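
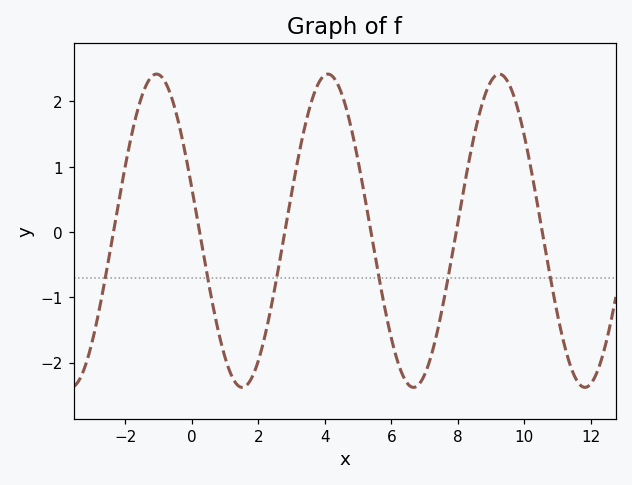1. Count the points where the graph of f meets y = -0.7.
6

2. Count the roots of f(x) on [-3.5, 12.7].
6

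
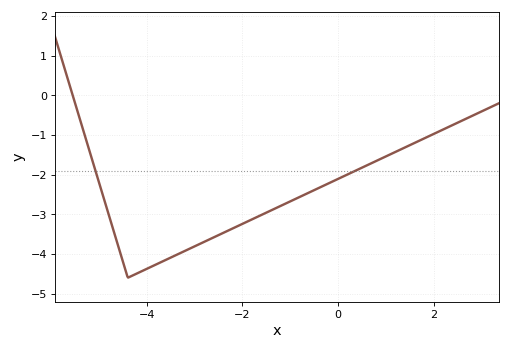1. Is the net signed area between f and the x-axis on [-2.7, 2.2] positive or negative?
negative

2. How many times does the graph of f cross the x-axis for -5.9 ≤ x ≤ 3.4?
1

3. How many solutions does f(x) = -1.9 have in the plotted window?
2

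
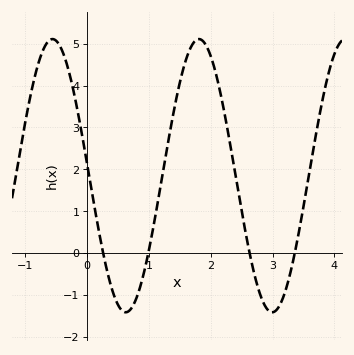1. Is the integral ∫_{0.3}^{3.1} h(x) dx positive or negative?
positive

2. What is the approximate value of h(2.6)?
0.211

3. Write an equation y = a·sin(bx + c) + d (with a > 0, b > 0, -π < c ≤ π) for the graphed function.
y = 3.26sin(2.65x + 3.06) + 1.85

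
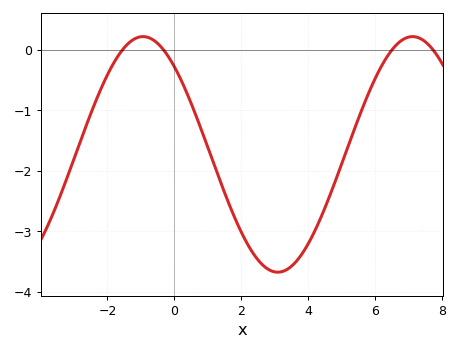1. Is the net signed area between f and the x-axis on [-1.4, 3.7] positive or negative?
negative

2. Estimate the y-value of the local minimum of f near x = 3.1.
-3.7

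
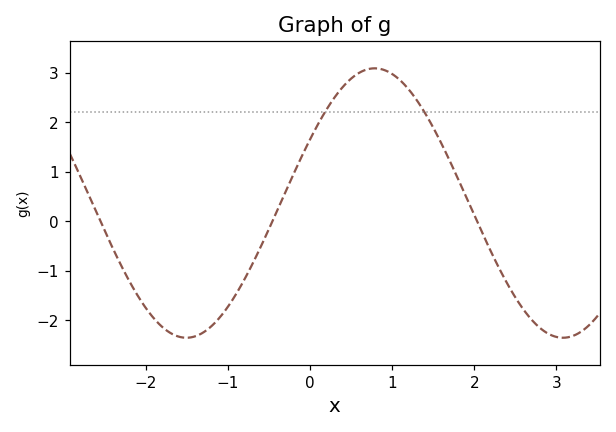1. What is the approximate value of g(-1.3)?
-2.2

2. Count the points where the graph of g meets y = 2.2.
2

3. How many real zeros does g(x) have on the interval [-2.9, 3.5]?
3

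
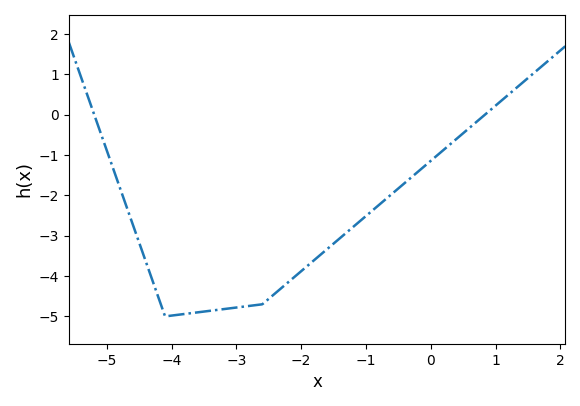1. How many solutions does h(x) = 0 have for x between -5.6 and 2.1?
2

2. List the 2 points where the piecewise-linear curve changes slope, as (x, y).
(-4.1, -5); (-2.6, -4.7)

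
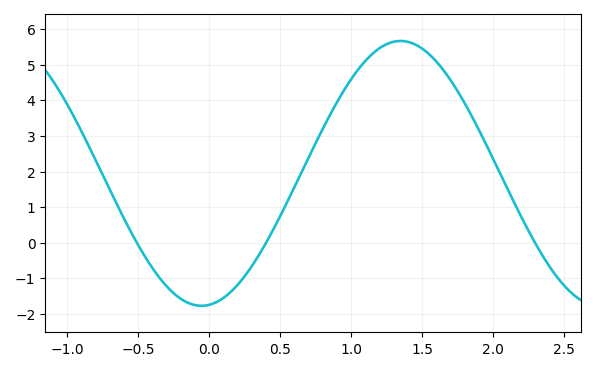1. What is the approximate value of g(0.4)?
-0.007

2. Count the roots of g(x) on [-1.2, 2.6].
3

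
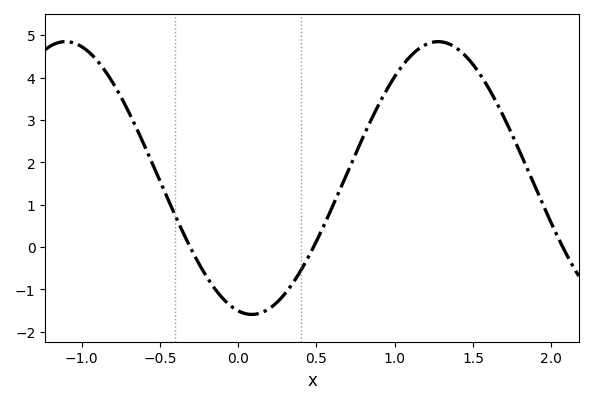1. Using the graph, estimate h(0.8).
2.61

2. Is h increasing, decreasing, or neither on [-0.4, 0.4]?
neither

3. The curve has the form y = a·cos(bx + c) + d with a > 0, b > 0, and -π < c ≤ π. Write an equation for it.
y = 3.22cos(2.64x + 2.91) + 1.63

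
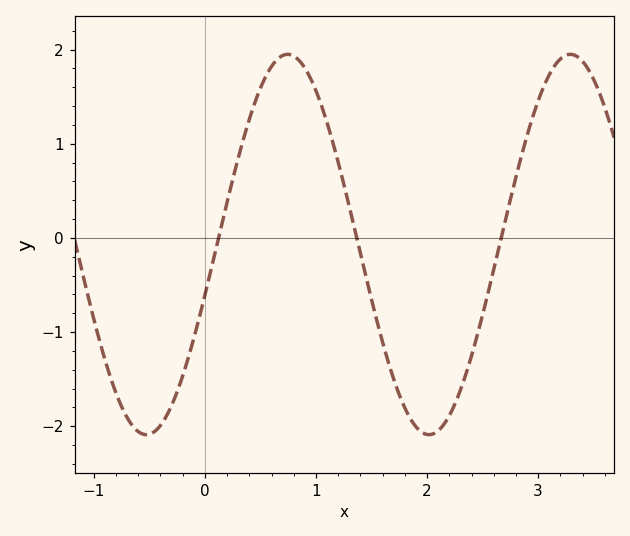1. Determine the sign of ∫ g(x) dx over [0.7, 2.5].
negative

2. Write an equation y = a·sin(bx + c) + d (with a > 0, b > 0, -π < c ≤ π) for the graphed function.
y = 2.02sin(2.5x - 0.27) - 0.07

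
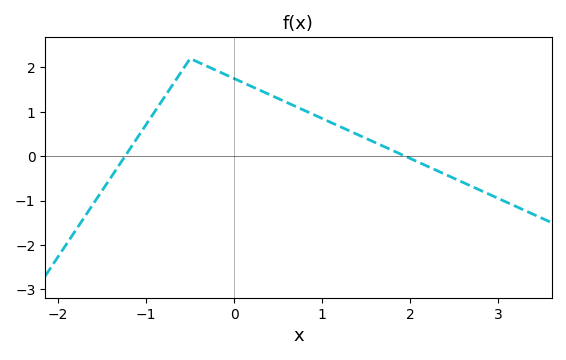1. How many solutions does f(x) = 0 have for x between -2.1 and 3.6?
2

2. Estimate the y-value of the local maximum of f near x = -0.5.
2.2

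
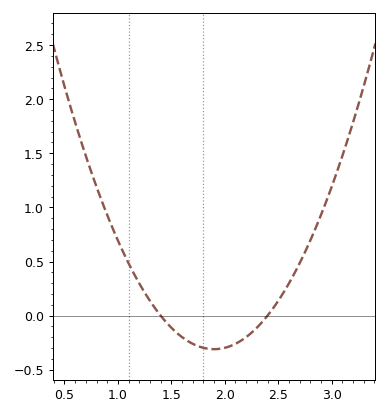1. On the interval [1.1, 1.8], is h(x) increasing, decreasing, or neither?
decreasing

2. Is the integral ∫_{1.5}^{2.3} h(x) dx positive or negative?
negative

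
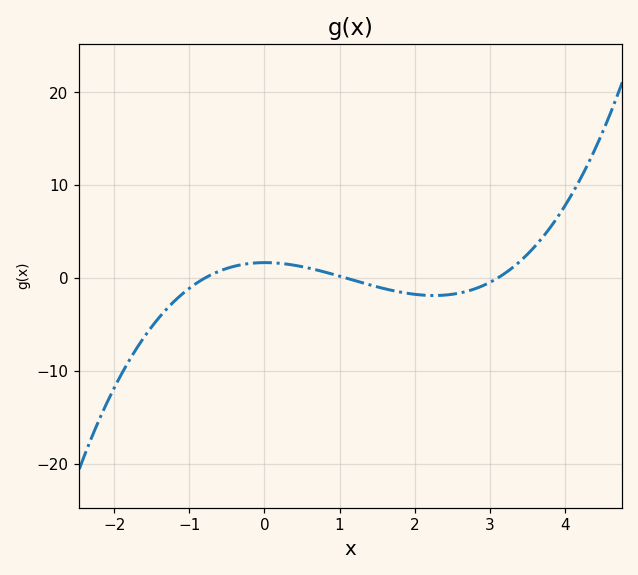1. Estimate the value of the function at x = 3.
-0.448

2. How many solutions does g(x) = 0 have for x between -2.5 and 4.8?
3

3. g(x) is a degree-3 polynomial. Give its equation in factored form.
y = 0.62(x + 0.8)(x - 1.1)(x - 3.1)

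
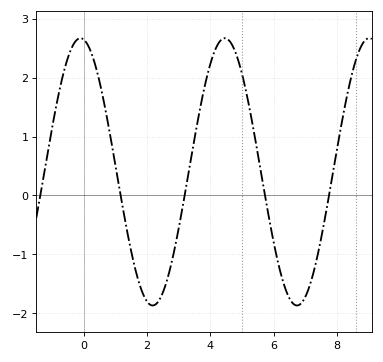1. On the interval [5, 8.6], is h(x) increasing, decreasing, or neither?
neither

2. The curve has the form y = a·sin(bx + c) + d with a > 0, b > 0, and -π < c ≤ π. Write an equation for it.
y = 2.27sin(1.4x + 1.7) + 0.4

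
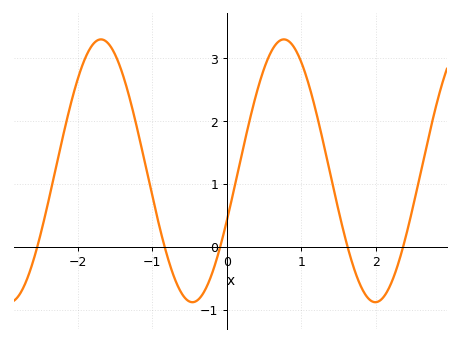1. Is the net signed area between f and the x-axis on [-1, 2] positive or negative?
positive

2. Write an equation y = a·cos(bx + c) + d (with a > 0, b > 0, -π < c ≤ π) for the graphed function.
y = 2.09cos(2.56x - 1.96) + 1.21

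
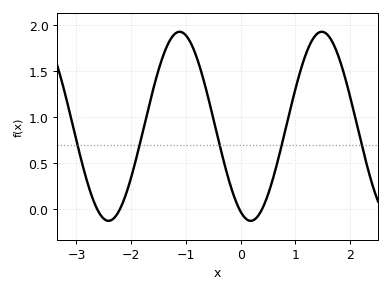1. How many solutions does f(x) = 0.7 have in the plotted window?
5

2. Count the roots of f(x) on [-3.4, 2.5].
4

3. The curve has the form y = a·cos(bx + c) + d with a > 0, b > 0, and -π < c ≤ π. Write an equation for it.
y = 1.03cos(2.42x + 2.7) + 0.9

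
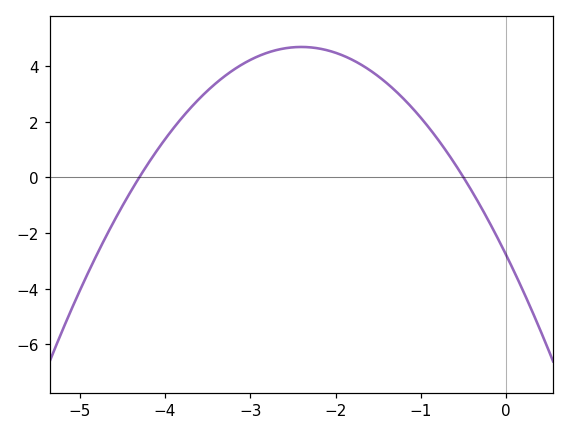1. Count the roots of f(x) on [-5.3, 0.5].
2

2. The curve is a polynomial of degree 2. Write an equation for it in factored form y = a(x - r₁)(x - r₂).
y = -1.3(x + 4.3)(x + 0.5)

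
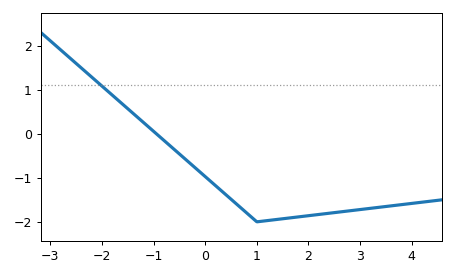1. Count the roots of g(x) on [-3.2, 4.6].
1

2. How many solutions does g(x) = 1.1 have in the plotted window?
1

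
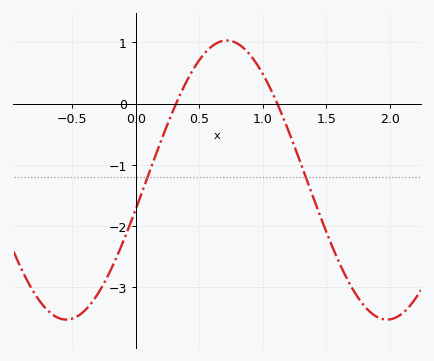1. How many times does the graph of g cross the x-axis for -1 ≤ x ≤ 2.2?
2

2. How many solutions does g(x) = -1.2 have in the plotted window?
2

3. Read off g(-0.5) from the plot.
-3.5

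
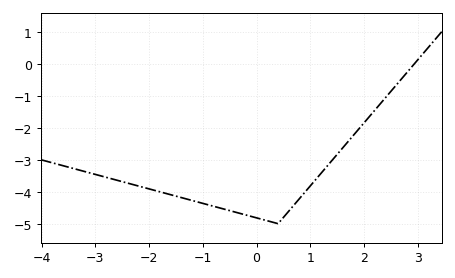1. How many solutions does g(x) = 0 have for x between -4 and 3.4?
1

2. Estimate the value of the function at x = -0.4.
-4.6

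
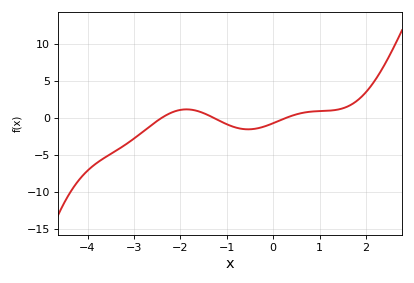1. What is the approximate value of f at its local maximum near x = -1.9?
1.12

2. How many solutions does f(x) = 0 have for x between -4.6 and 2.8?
3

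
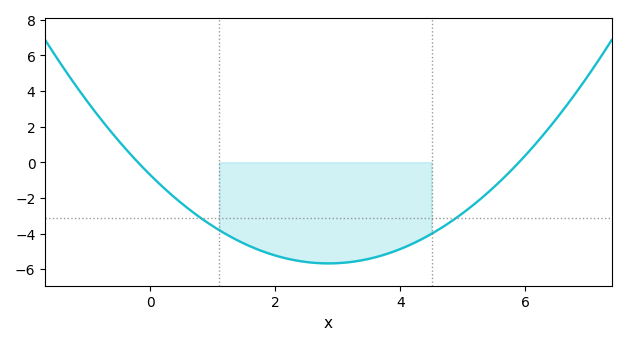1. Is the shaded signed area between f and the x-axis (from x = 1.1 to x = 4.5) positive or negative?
negative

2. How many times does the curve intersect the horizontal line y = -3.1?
2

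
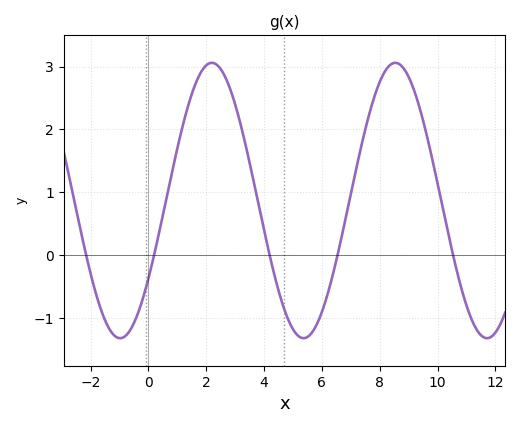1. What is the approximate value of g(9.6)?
1.96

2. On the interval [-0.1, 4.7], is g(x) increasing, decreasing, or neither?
neither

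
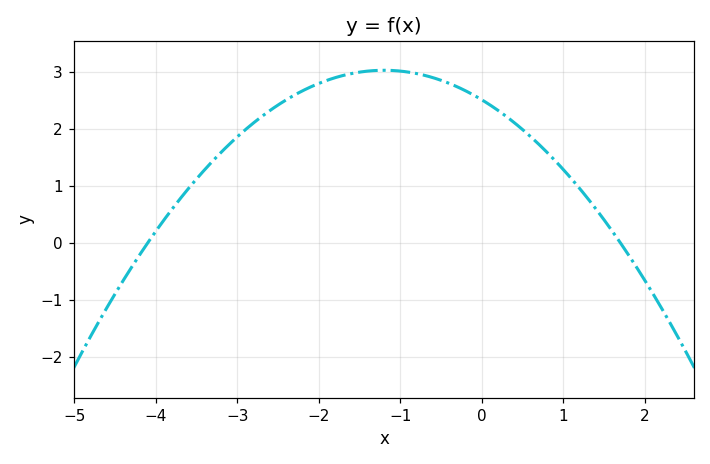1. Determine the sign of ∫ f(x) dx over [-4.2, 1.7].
positive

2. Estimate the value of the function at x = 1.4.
0.594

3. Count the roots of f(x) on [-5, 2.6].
2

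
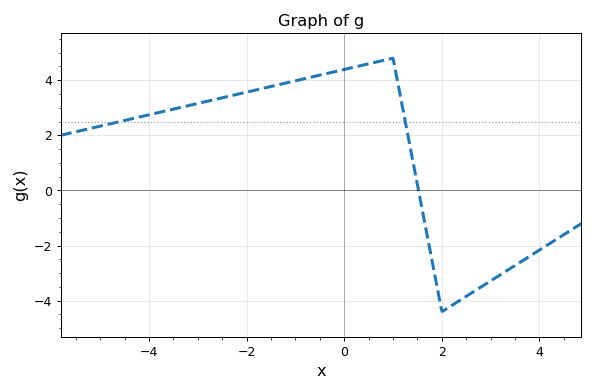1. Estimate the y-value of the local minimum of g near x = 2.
-4.4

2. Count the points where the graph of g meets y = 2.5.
2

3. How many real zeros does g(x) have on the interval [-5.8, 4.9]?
1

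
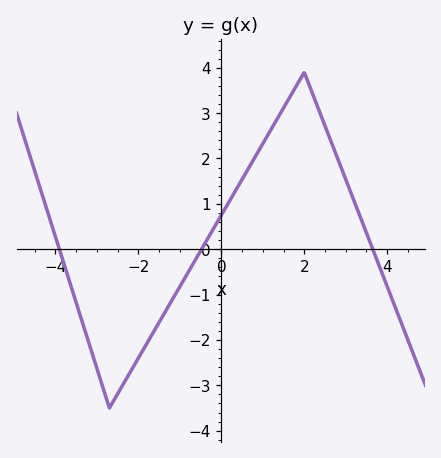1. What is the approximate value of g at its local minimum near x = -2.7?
-3.5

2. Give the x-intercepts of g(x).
-3.91, -0.477, 3.65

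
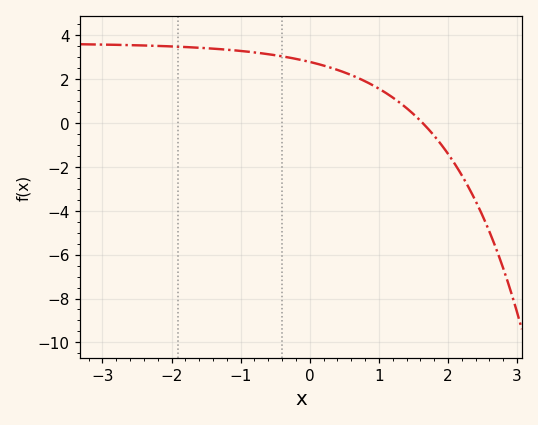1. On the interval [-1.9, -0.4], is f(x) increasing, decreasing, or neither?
decreasing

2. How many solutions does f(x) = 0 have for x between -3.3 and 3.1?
1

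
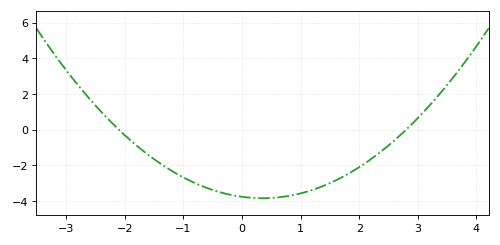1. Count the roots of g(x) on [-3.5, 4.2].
2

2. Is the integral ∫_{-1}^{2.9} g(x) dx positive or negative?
negative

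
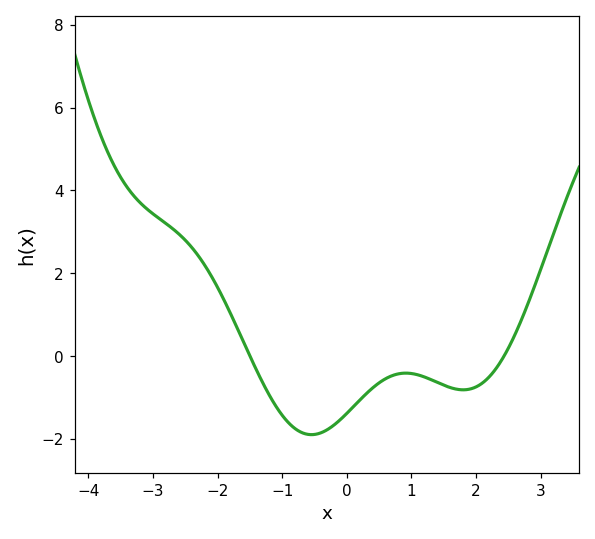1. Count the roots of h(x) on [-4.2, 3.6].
2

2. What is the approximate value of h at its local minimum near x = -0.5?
-1.89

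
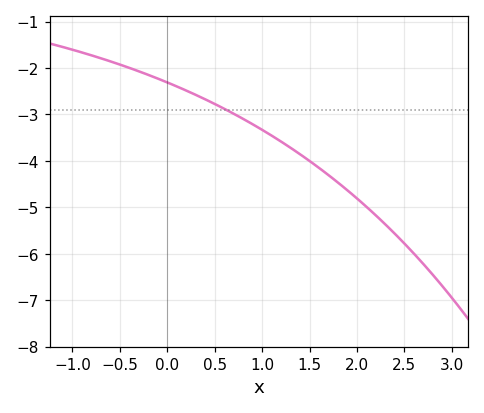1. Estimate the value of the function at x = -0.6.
-1.9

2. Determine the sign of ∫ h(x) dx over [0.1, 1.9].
negative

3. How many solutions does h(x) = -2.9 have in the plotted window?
1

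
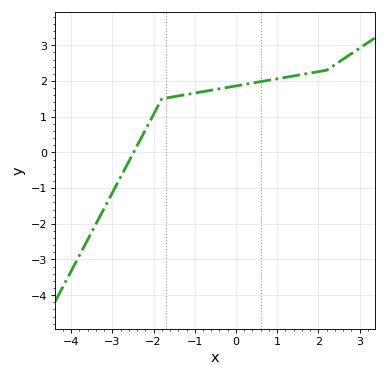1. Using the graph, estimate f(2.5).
2.53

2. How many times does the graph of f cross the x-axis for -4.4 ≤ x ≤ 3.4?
1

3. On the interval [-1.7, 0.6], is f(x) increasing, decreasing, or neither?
increasing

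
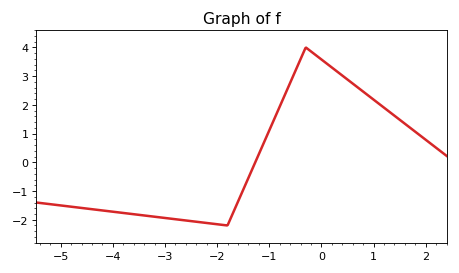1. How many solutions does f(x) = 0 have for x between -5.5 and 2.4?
1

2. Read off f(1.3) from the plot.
1.76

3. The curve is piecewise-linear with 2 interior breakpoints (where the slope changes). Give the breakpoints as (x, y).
(-1.8, -2.2); (-0.3, 4)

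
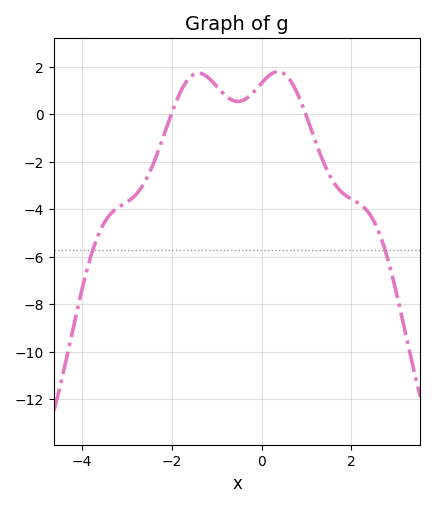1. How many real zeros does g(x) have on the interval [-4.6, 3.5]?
2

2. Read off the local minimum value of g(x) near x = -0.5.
0.539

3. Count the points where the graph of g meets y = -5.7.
2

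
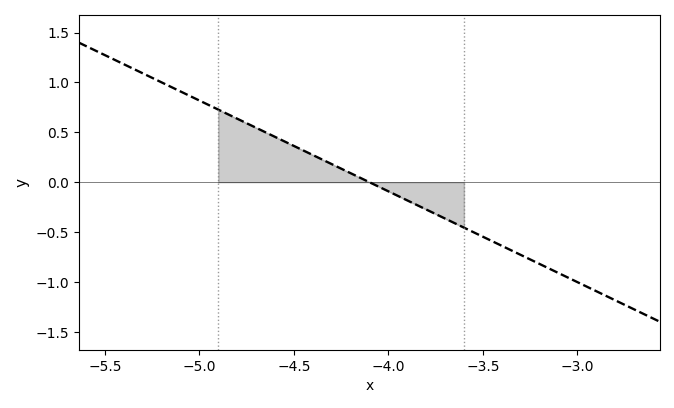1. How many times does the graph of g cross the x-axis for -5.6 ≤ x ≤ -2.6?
1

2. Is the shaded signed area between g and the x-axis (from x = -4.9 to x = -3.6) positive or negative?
positive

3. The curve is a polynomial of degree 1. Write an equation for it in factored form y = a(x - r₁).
y = -0.91(x + 4.1)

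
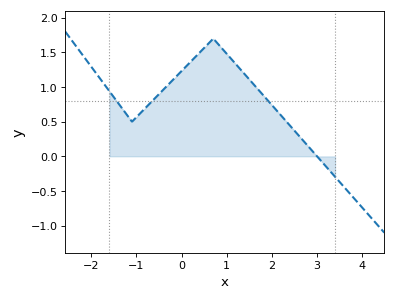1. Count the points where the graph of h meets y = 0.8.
3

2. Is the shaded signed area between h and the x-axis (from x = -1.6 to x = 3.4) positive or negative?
positive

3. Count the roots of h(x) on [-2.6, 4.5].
1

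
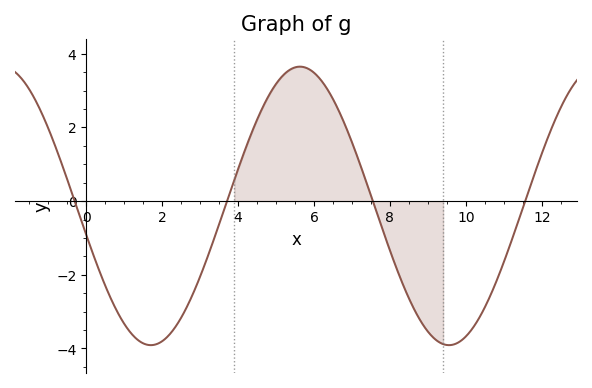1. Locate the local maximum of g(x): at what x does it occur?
5.63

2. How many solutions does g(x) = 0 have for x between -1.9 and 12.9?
4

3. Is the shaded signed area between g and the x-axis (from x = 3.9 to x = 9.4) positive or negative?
positive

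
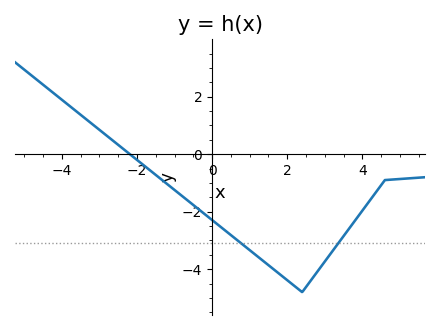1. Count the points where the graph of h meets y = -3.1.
2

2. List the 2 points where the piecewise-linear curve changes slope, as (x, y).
(2.4, -4.8); (4.6, -0.9)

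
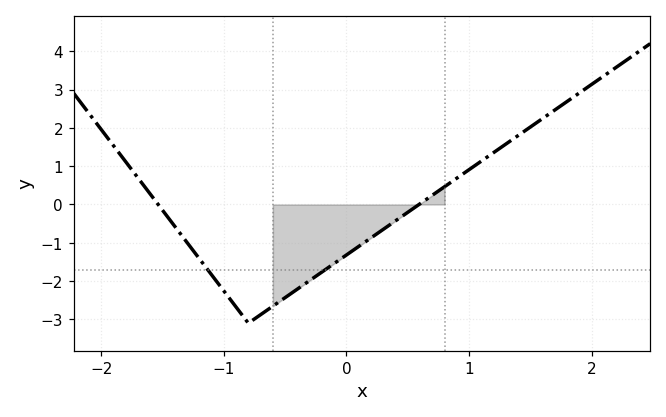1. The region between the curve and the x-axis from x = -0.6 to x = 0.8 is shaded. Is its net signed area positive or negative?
negative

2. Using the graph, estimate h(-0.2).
-1.8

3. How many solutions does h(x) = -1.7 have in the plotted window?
2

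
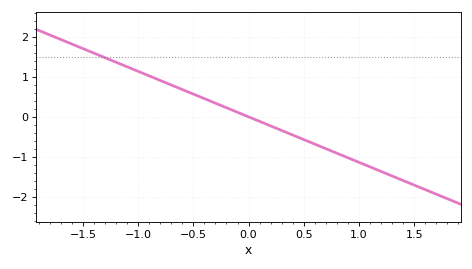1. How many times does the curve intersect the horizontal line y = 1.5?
1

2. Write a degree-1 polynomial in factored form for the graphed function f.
y = -1.14(x - 0)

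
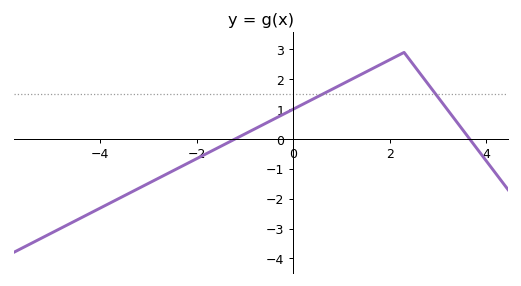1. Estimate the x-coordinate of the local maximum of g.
2.2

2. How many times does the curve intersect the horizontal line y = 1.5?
2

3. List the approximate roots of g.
-1.2, 3.6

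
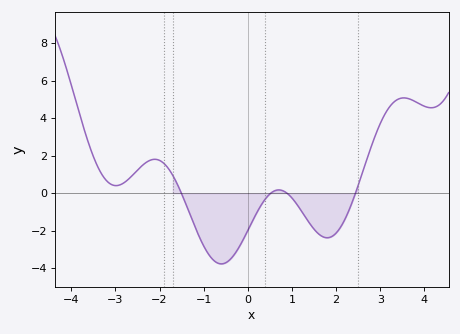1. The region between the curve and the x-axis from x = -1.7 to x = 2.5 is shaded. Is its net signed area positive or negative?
negative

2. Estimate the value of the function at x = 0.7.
0.2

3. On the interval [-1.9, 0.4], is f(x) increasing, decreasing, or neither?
neither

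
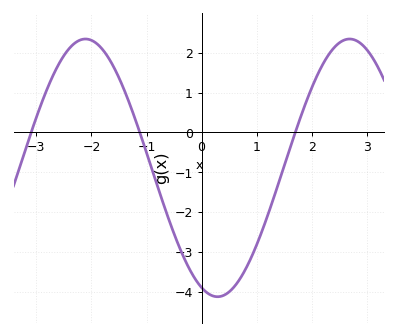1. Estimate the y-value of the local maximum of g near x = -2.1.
2.35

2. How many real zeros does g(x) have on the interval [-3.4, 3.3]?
3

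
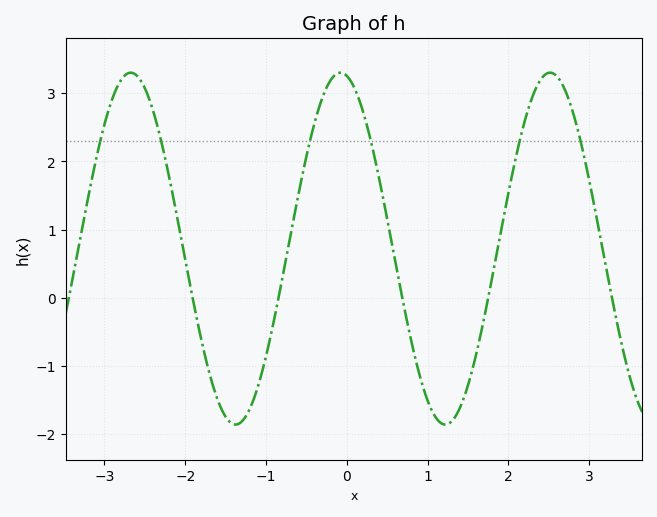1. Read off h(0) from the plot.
3.3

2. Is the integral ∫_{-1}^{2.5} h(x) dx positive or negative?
positive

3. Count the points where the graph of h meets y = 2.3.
6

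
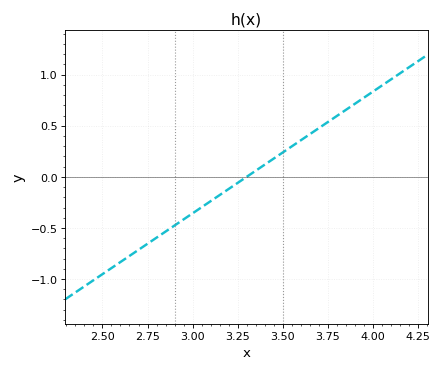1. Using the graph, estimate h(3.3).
0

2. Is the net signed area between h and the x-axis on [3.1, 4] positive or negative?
positive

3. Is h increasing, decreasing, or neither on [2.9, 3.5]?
increasing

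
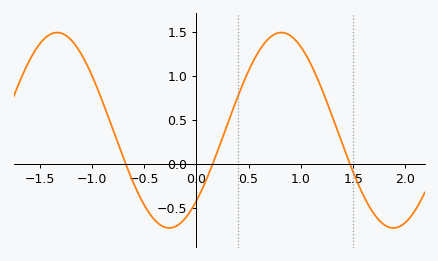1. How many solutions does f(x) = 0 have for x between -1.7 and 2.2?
3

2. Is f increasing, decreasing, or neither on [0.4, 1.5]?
neither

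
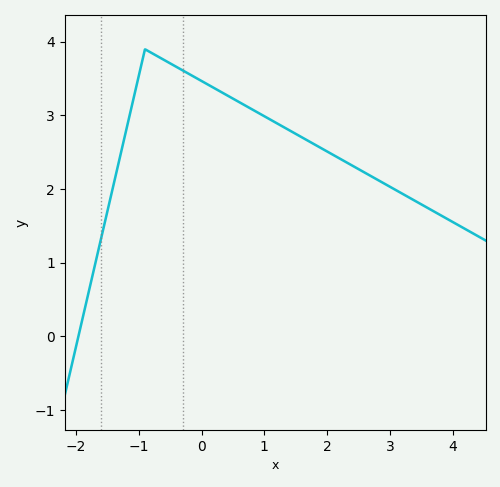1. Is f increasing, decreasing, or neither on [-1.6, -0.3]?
neither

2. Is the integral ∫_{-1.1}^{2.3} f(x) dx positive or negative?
positive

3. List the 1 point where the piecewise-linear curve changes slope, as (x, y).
(-0.9, 3.9)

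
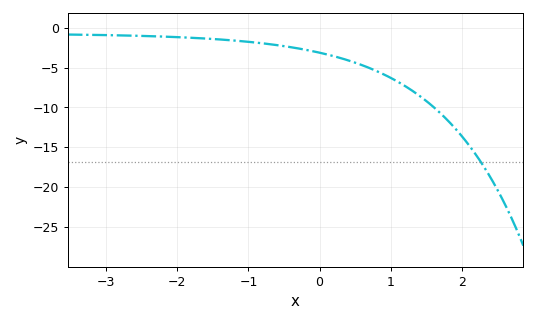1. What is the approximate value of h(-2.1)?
-1.14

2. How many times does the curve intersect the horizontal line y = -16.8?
1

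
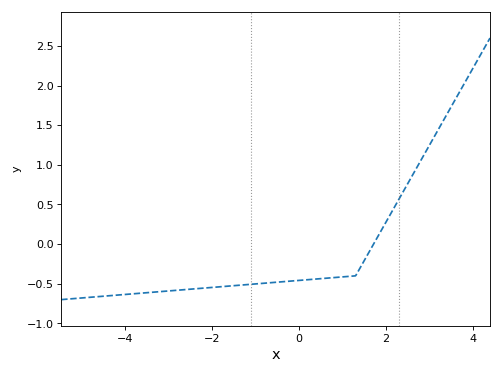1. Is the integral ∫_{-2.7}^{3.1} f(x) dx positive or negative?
negative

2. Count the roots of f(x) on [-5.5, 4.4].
1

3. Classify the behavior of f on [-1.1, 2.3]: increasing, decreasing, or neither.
increasing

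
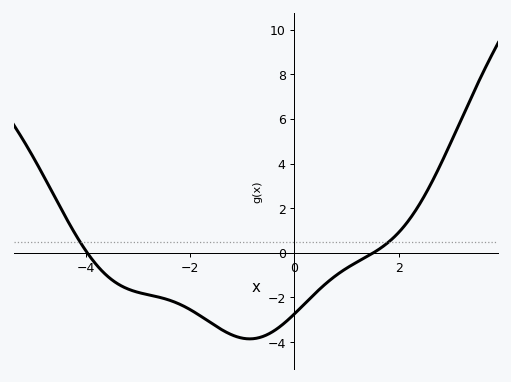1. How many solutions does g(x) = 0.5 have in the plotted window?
2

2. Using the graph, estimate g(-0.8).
-3.8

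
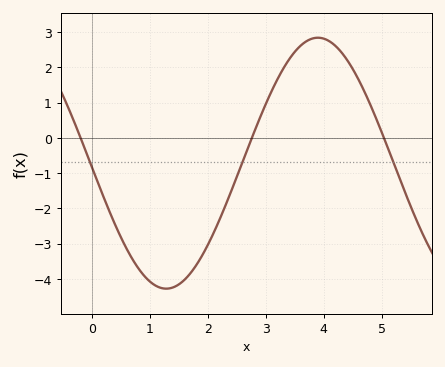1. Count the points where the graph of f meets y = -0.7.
3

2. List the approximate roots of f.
-0.2, 2.8, 5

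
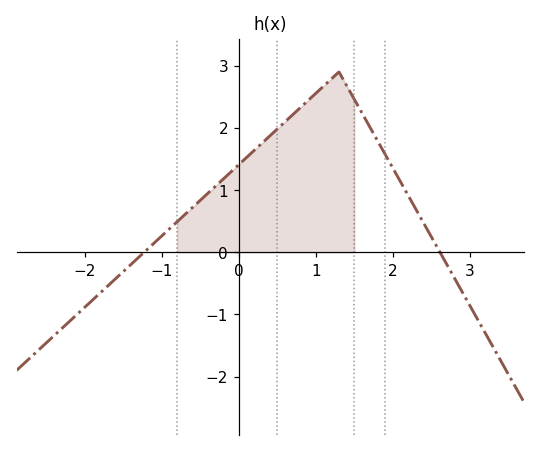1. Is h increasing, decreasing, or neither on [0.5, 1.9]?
neither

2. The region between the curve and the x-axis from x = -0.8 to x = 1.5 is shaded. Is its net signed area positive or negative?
positive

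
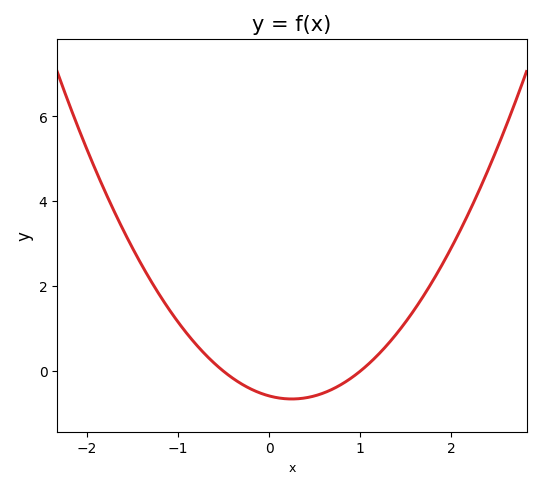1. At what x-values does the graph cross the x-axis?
-0.5, 1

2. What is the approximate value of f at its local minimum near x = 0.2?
-0.6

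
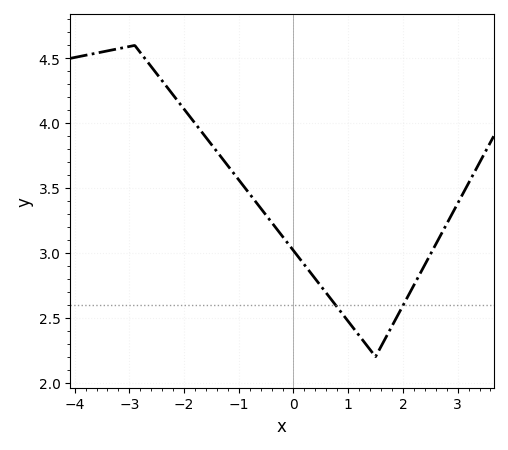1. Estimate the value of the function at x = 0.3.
2.85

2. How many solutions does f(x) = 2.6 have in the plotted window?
2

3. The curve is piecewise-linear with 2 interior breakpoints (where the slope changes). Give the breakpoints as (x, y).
(-2.9, 4.6); (1.5, 2.2)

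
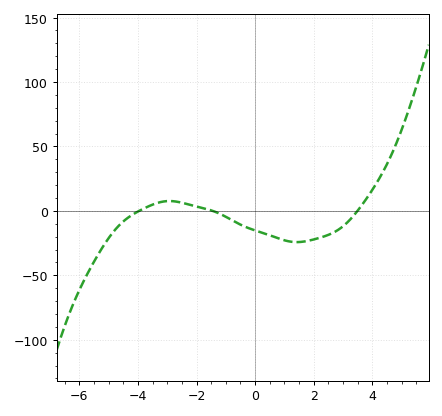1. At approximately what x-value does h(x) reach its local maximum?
-2.93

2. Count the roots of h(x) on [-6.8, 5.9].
3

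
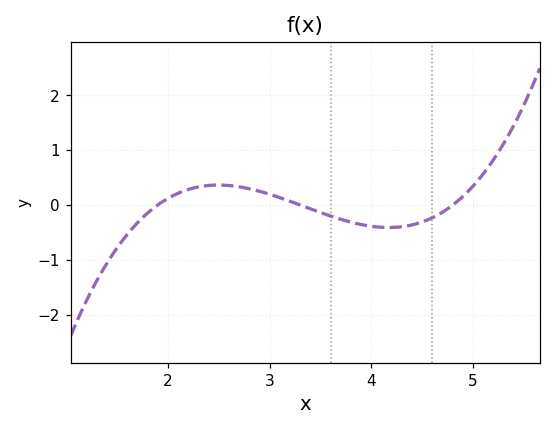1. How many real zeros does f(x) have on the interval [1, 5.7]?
3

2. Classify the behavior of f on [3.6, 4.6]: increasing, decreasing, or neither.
neither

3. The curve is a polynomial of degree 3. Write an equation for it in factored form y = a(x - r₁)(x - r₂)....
y = 0.33(x - 1.9)(x - 3.3)(x - 4.8)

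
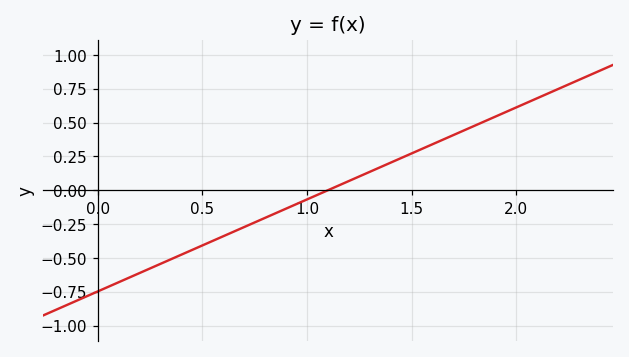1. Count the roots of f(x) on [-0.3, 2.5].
1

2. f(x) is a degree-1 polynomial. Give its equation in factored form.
y = 0.68(x - 1.1)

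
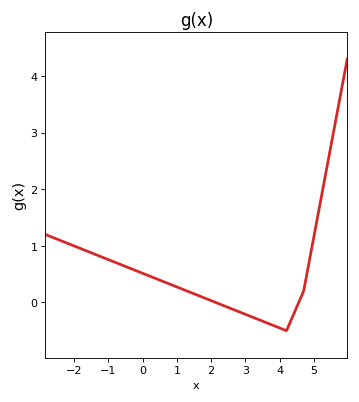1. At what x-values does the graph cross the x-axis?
2.2, 4.6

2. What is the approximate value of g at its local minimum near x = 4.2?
-0.5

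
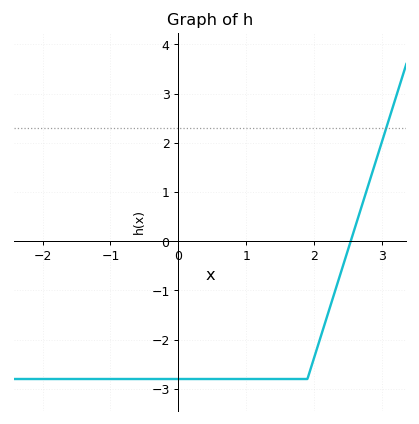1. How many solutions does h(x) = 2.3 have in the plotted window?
1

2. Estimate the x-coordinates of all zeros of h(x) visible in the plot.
2.5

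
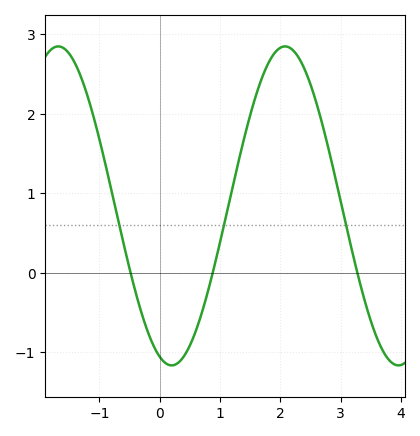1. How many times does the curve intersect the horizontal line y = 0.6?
3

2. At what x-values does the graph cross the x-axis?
-0.5, 0.9, 3.3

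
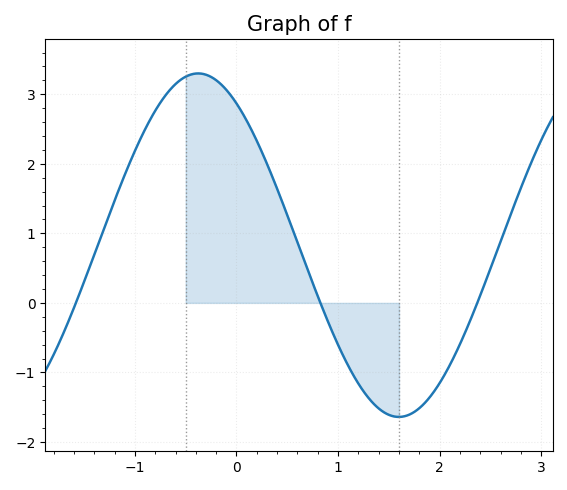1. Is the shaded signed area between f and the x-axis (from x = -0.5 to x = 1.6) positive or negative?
positive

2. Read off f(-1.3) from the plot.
1.1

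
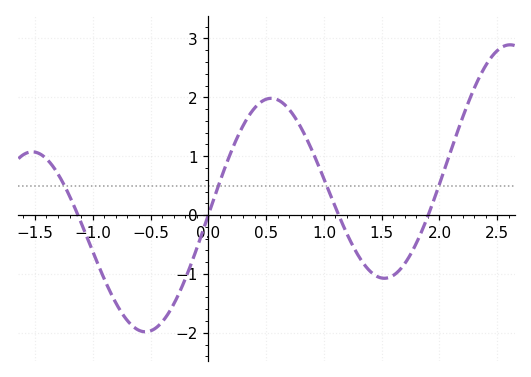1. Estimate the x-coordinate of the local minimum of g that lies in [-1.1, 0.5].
-0.545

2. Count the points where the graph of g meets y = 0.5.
4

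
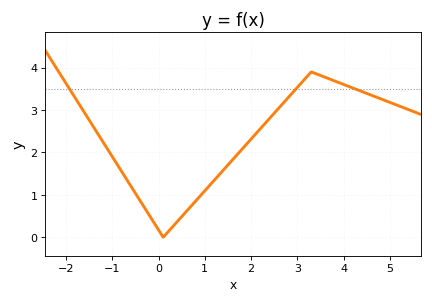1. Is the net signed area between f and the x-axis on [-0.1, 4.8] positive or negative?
positive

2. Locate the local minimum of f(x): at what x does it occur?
0.099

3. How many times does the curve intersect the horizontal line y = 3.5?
3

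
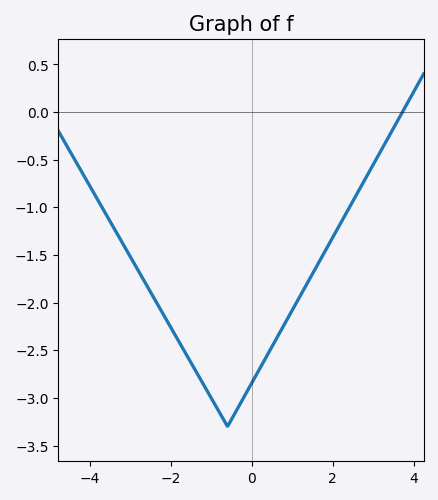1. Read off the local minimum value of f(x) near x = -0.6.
-3.3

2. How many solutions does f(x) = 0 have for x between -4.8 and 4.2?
1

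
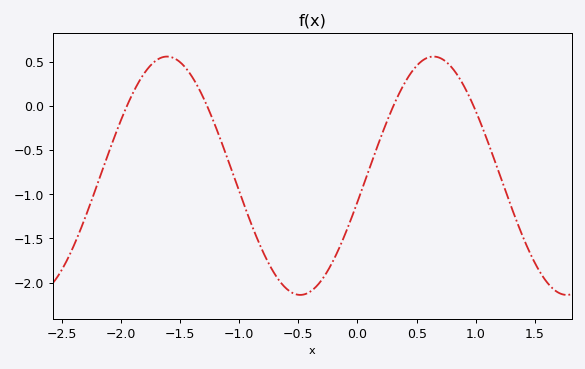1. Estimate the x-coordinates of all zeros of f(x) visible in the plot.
-1.95, -1.27, 0.303, 0.981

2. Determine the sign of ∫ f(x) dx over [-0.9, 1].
negative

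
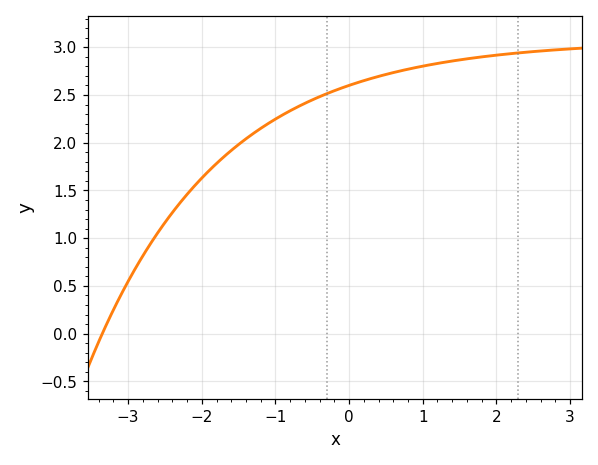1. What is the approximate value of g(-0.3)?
2.51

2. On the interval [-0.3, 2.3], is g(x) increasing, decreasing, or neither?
increasing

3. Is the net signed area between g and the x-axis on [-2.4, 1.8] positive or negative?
positive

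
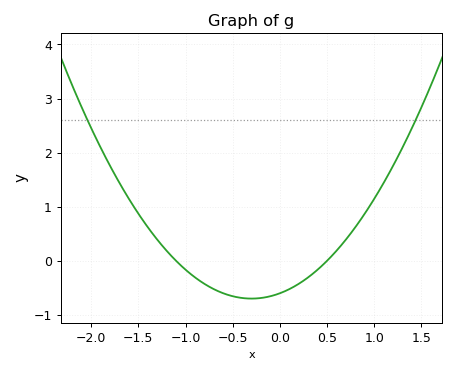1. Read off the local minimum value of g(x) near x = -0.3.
-0.698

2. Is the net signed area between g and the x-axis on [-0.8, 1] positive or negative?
negative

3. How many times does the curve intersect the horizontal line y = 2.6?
2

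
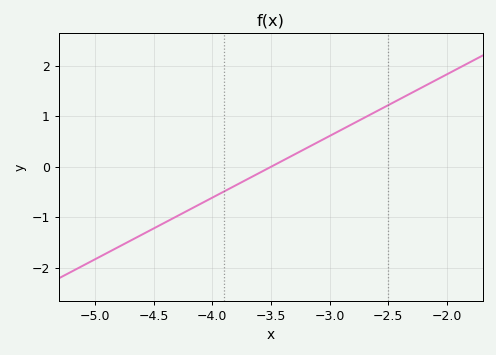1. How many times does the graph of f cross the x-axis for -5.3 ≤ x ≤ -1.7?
1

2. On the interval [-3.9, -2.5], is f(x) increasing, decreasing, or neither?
increasing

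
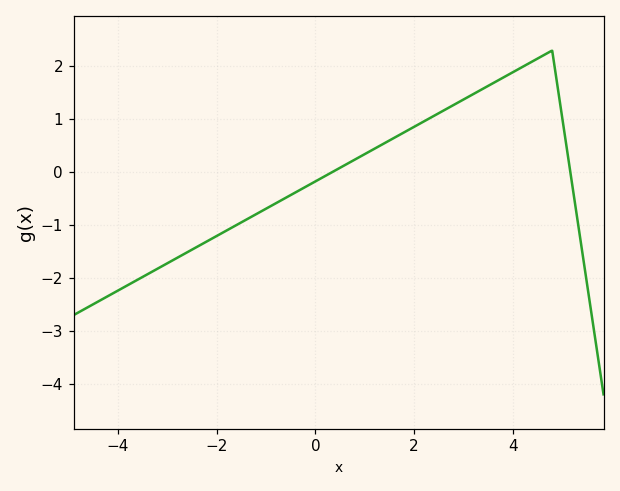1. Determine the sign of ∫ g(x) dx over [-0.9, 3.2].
positive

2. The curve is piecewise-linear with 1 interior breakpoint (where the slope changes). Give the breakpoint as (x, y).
(4.8, 2.3)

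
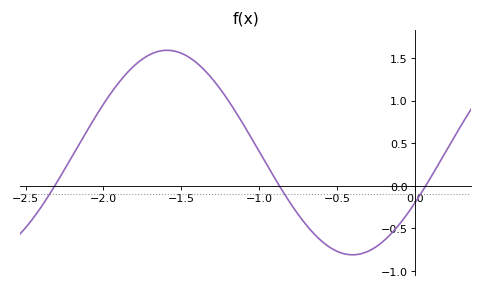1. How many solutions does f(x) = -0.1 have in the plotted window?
3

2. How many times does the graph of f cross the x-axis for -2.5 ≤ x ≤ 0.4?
3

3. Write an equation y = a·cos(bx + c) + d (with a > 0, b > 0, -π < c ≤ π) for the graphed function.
y = 1.2cos(2.64x - 2.08) + 0.39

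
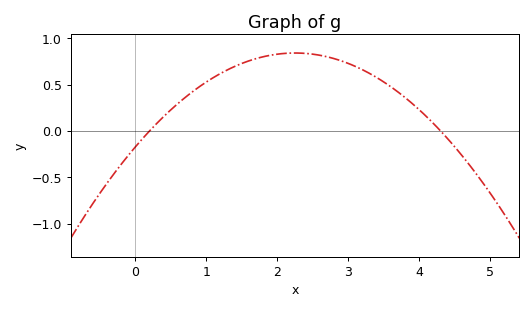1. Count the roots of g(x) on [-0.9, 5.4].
2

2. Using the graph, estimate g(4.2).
0.1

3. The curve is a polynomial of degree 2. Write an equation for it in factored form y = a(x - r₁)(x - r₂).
y = -0.2(x - 0.2)(x - 4.3)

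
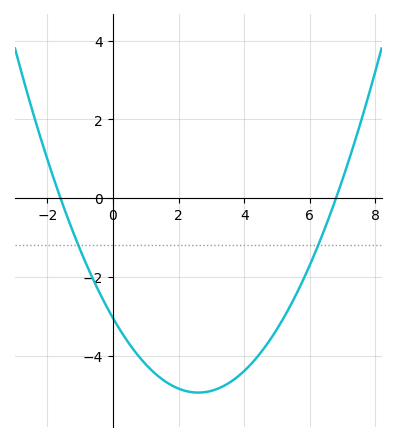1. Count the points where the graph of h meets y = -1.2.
2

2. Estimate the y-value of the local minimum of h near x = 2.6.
-5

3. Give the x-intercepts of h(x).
-1.6, 6.8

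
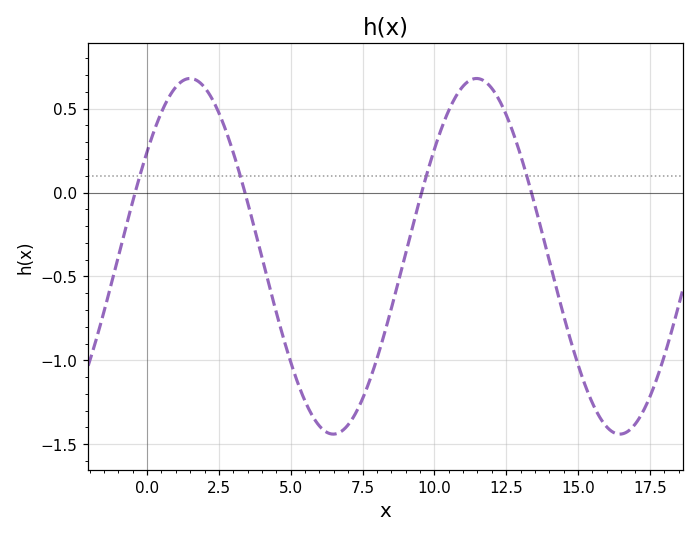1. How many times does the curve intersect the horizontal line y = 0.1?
4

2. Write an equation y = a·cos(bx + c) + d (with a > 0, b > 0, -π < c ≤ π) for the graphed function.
y = 1.06cos(0.63x - 0.942) - 0.38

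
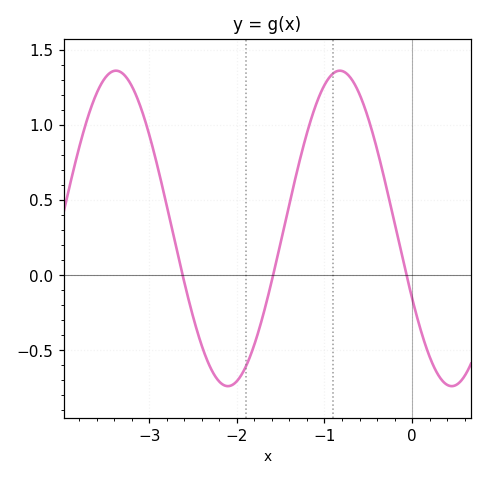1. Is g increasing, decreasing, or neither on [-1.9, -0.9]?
increasing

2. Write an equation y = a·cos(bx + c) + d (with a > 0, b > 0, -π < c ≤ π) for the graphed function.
y = 1.05cos(2.46x + 2.03) + 0.31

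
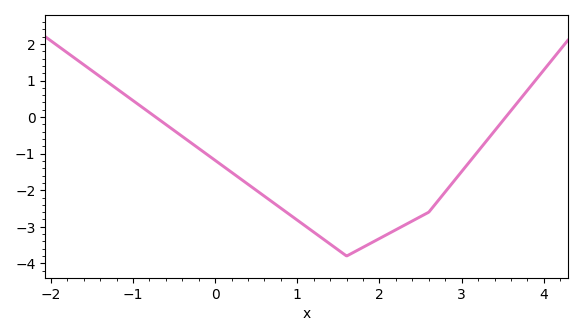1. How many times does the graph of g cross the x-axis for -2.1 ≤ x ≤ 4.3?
2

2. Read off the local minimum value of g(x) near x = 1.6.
-3.8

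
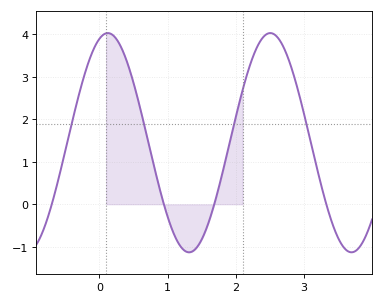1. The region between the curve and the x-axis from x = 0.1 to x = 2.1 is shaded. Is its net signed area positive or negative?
positive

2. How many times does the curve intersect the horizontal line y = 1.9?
4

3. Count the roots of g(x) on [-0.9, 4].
4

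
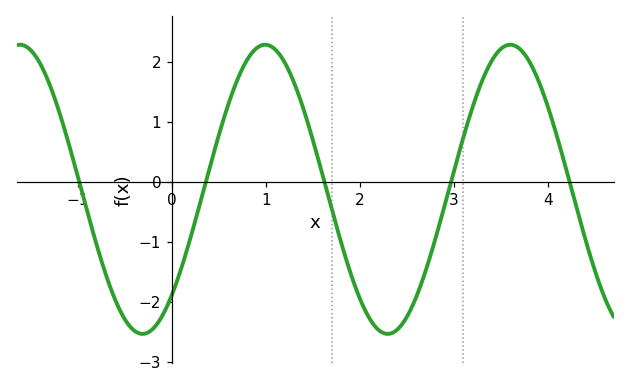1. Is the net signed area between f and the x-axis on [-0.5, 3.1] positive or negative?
negative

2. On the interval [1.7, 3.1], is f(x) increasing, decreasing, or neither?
neither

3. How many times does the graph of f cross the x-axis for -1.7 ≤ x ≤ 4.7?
5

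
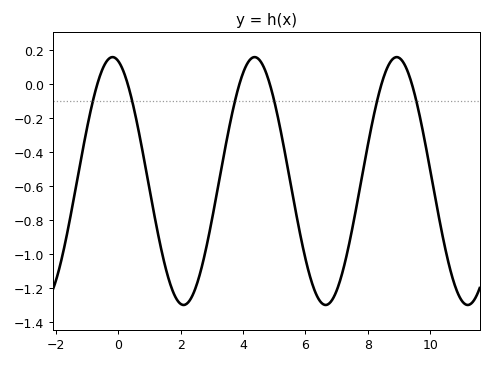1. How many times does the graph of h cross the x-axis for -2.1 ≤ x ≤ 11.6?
6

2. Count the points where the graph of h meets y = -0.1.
6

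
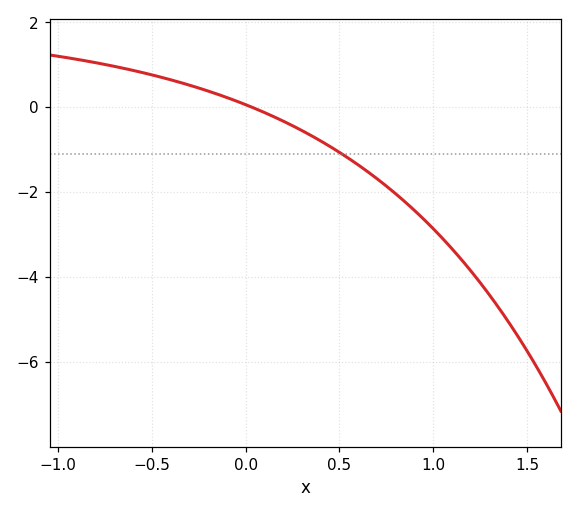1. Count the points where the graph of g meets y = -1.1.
1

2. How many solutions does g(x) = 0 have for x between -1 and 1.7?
1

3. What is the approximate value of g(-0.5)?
0.751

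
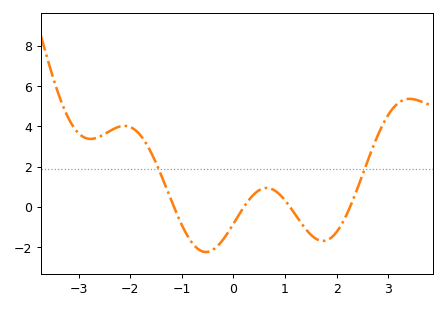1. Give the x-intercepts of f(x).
-1.2, 0.2, 1, 2.2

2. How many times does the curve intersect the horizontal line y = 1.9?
2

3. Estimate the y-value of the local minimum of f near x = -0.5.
-2.2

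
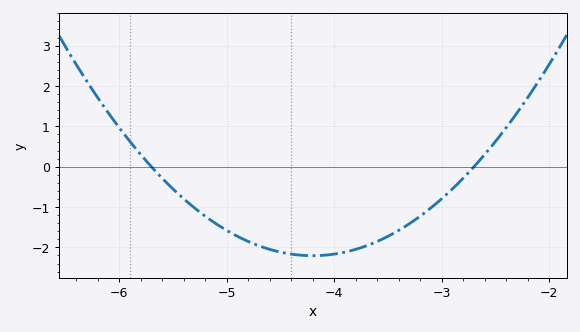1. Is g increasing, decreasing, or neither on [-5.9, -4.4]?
decreasing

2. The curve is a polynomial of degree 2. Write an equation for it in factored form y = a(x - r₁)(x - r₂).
y = 0.98(x + 5.7)(x + 2.7)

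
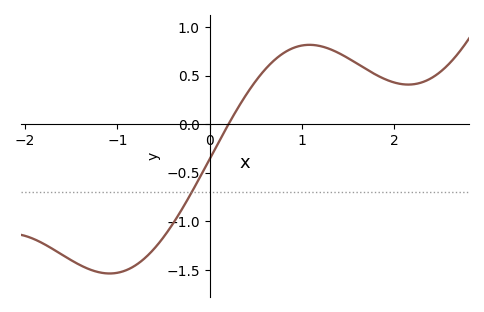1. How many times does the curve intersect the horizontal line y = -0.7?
1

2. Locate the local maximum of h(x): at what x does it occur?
1.1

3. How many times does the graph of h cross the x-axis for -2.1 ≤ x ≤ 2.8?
1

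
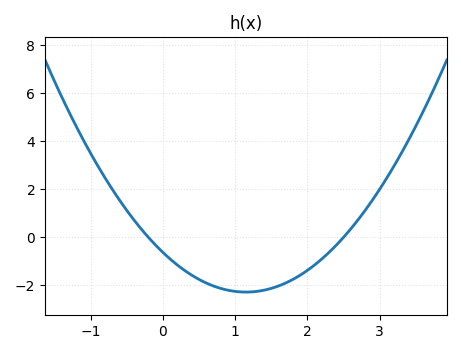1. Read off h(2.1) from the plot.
-1.15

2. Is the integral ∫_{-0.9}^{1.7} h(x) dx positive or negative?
negative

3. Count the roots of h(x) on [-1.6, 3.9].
2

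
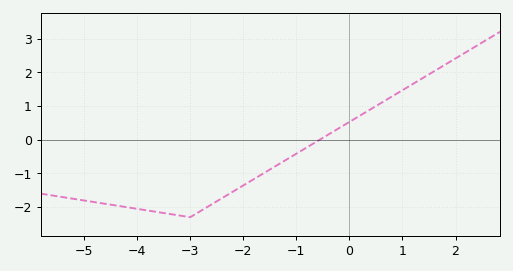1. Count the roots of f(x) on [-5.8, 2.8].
1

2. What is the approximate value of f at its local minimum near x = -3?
-2.3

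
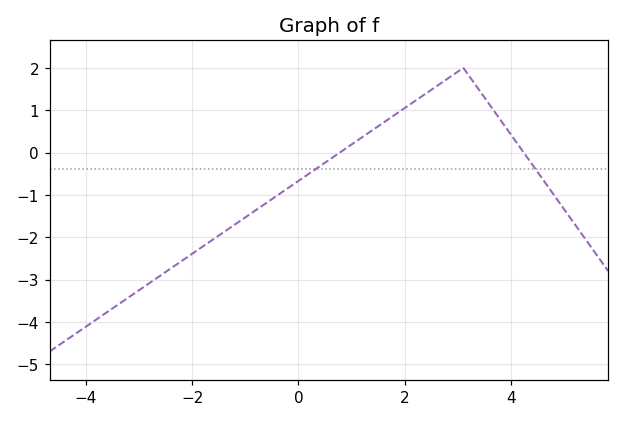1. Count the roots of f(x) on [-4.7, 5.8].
2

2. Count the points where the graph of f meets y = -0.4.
2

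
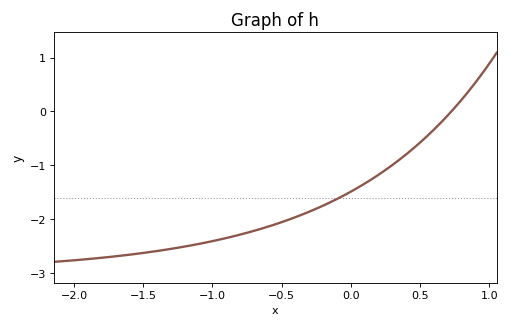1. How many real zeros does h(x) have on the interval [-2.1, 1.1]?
1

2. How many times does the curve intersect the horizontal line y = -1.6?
1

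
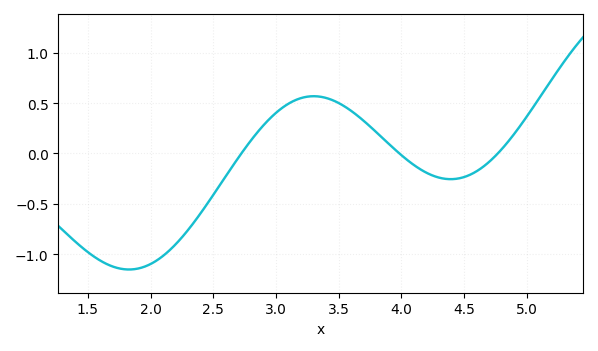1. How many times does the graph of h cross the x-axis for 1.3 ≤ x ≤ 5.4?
3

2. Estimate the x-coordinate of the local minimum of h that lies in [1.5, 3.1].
1.8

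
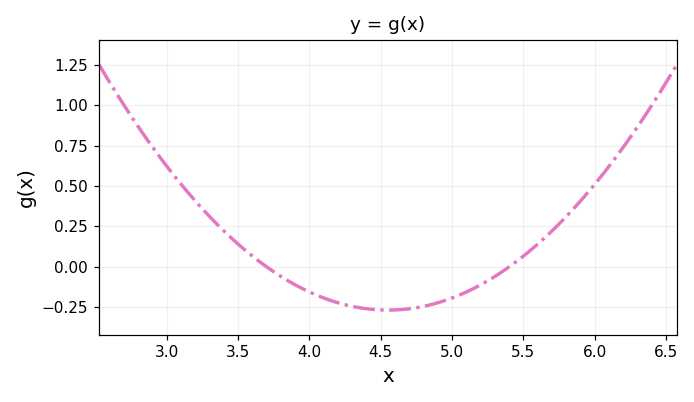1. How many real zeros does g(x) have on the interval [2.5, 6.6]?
2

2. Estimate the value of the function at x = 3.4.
0.22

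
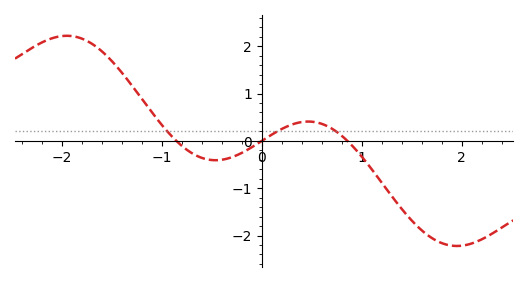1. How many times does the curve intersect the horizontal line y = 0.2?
3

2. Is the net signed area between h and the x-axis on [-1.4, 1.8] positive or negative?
negative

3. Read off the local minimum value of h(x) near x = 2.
-2.22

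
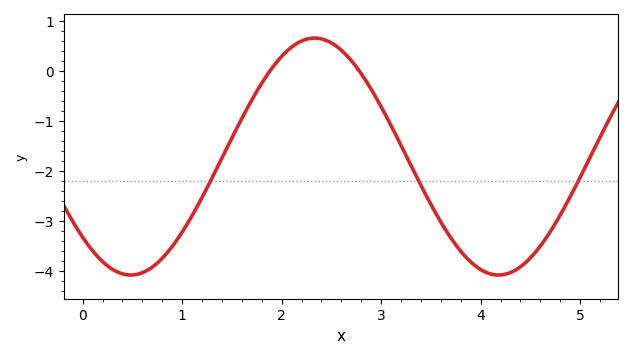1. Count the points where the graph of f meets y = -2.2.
3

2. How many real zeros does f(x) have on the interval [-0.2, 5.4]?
2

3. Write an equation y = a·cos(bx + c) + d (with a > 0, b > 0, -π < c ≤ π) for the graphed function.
y = 2.37cos(1.7x + 2.3) - 1.72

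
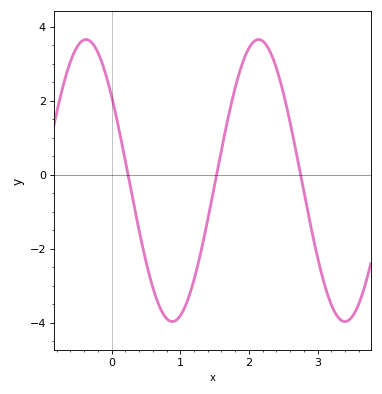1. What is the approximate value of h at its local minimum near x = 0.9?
-3.97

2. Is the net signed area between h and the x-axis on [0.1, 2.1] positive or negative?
negative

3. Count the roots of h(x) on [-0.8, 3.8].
3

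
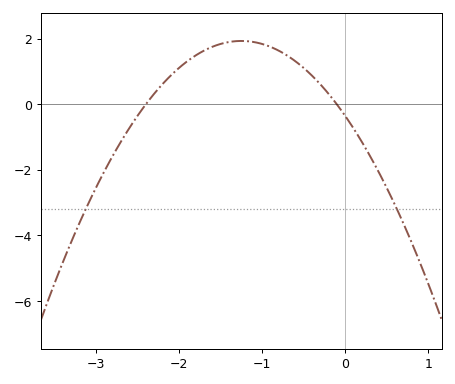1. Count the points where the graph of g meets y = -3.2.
2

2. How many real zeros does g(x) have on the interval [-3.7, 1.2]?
2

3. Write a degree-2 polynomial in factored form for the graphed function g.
y = -1.46(x + 2.4)(x + 0.1)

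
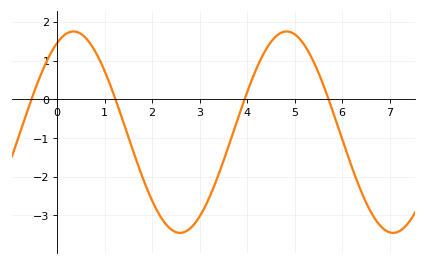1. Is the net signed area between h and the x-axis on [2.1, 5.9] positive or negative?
negative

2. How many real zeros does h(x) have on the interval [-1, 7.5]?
4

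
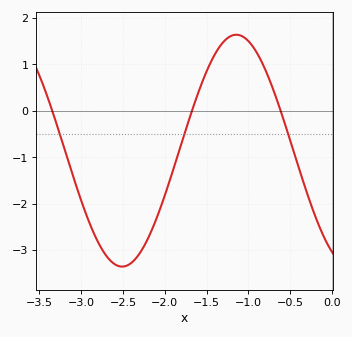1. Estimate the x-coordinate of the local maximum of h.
-1.15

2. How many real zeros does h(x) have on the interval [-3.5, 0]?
3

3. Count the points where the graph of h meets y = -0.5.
3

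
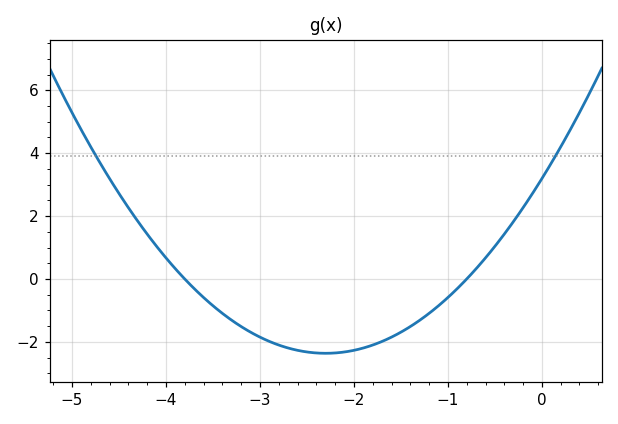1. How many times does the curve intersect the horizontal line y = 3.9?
2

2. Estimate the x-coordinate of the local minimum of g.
-2.3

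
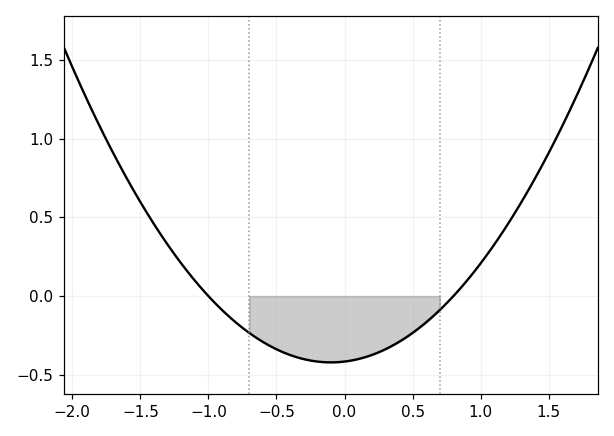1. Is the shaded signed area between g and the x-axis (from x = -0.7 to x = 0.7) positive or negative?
negative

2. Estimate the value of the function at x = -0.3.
-0.4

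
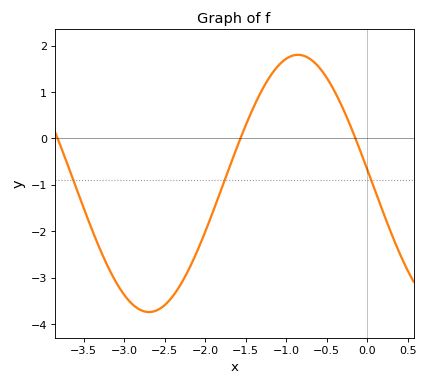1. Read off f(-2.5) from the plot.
-3.6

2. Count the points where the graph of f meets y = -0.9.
3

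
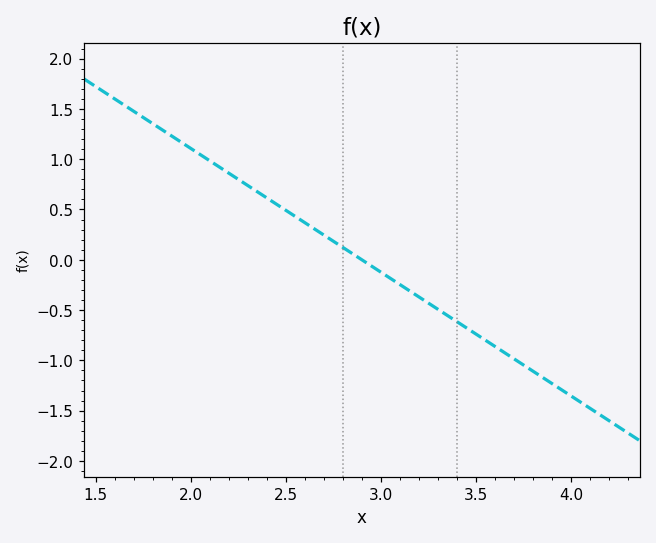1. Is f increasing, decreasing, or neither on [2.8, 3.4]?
decreasing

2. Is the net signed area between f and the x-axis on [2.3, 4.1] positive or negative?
negative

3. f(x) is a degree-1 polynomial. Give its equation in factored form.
y = -1.23(x - 2.9)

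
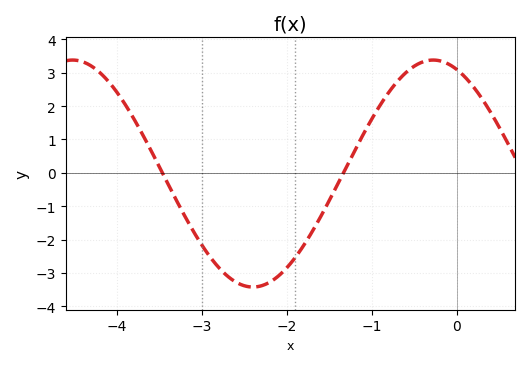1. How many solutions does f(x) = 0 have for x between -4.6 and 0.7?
2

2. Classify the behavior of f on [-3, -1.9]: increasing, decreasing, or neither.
neither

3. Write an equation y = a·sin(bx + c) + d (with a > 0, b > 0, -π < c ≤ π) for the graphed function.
y = 3.4sin(1.48x + 1.98) - 0.02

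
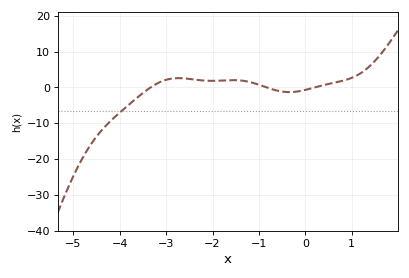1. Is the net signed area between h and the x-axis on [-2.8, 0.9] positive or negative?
positive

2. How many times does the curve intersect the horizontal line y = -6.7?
1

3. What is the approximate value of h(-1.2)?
2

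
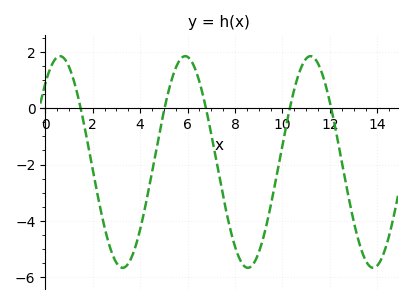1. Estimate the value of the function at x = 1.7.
-0.8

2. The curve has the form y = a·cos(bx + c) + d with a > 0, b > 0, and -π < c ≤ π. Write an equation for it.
y = 3.76cos(1.2x - 0.74) - 1.91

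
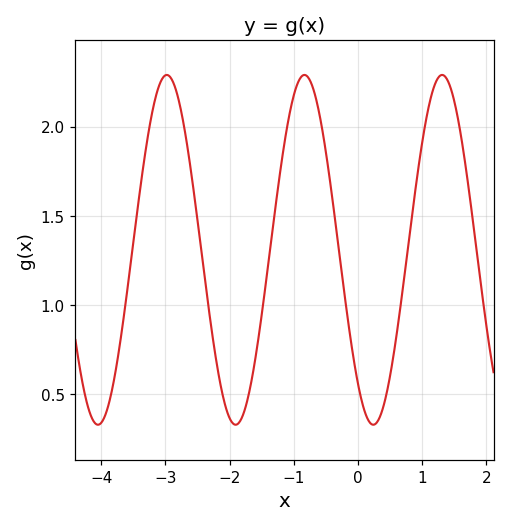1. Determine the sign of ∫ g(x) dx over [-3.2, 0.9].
positive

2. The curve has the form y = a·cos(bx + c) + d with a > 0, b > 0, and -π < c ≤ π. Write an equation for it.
y = 0.98cos(2.9x + 2.4) + 1.31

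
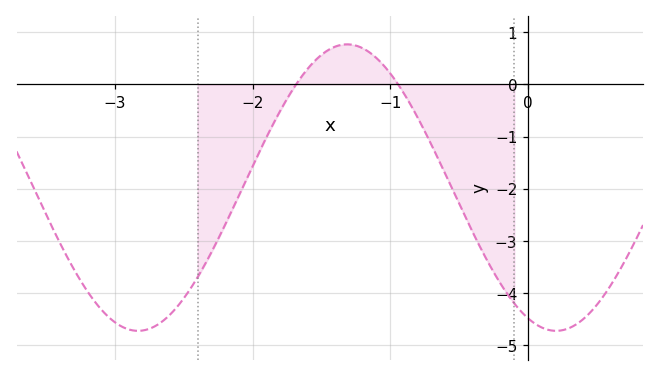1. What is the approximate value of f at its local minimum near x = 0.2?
-4.7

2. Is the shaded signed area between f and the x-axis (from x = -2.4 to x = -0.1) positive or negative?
negative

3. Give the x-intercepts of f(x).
-1.7, -0.9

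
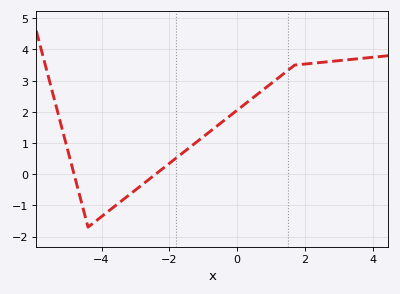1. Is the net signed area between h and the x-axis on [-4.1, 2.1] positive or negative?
positive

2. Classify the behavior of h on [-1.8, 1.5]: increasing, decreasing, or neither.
increasing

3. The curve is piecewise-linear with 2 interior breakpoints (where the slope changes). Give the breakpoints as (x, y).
(-4.4, -1.7); (1.7, 3.5)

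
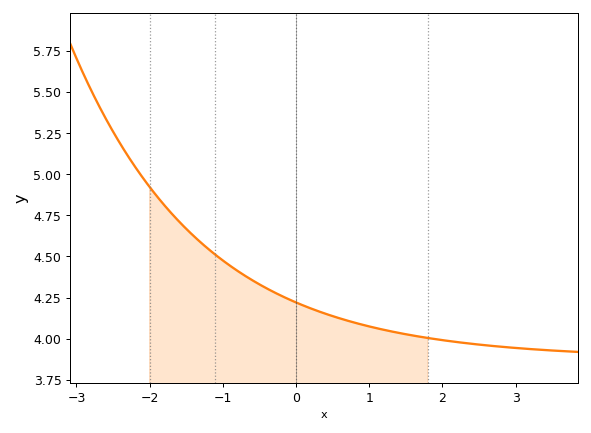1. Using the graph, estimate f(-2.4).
5.18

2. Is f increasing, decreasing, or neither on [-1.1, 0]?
decreasing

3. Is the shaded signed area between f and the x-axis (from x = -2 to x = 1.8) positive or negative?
positive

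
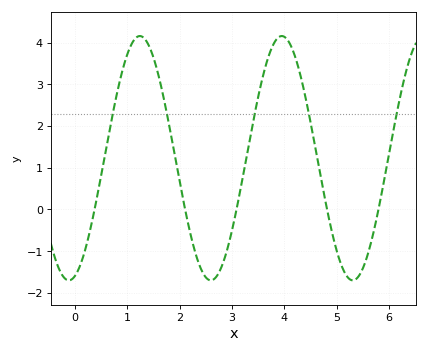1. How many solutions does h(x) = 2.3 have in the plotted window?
5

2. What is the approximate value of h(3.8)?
4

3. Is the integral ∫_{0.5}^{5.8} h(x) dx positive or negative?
positive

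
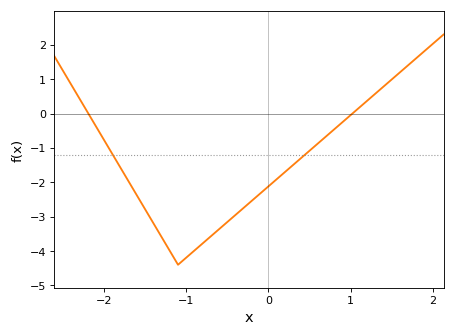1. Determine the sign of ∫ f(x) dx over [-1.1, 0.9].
negative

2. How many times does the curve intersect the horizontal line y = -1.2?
2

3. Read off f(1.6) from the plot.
1.2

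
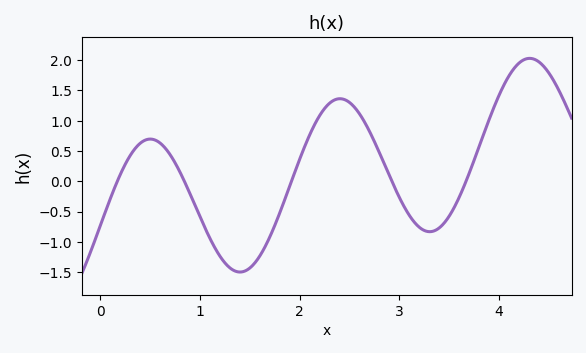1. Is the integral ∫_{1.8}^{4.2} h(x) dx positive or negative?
positive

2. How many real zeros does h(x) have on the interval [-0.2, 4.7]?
5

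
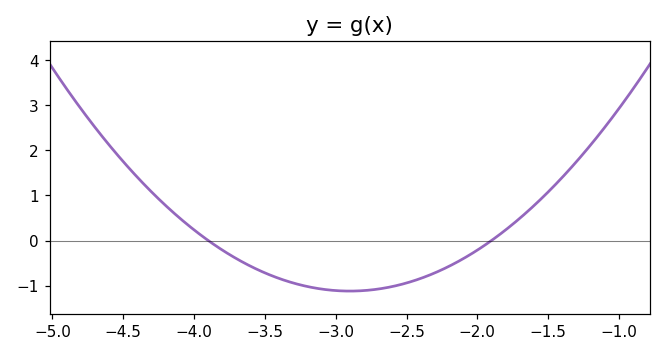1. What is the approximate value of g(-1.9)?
0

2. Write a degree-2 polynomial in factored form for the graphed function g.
y = 1.12(x + 3.9)(x + 1.9)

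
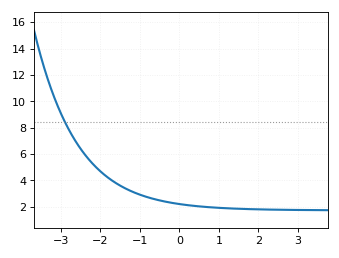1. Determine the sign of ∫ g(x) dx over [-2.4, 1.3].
positive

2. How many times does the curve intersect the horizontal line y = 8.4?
1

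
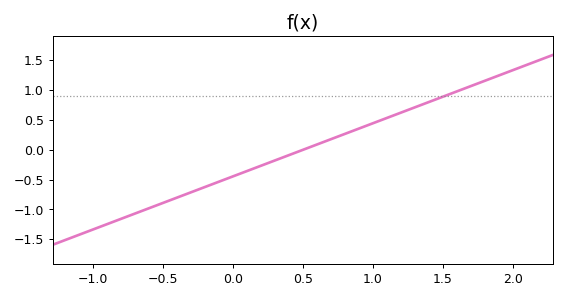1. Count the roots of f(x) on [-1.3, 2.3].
1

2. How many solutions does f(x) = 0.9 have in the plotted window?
1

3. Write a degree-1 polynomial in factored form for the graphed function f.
y = 0.89(x - 0.5)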